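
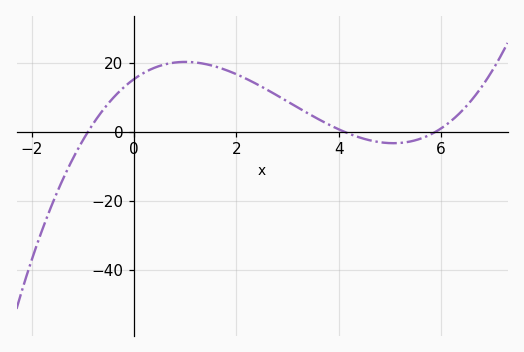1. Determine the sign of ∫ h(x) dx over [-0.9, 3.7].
positive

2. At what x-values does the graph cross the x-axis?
-0.8, 4, 5.8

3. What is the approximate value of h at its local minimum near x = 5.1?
-4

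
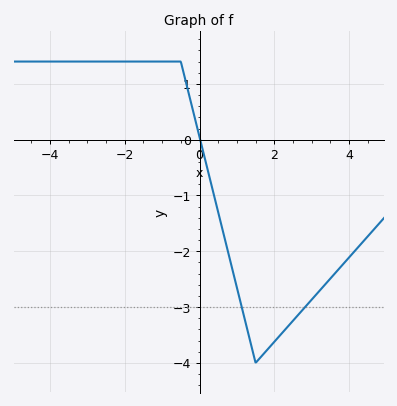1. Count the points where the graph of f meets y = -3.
2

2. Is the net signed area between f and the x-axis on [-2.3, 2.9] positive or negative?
negative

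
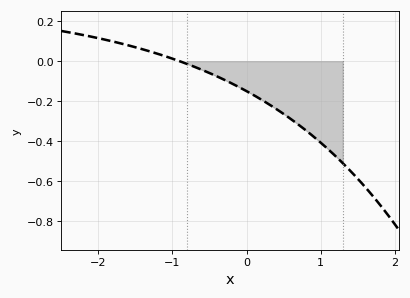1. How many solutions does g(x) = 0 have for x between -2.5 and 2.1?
1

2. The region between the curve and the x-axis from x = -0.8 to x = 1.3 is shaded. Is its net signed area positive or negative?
negative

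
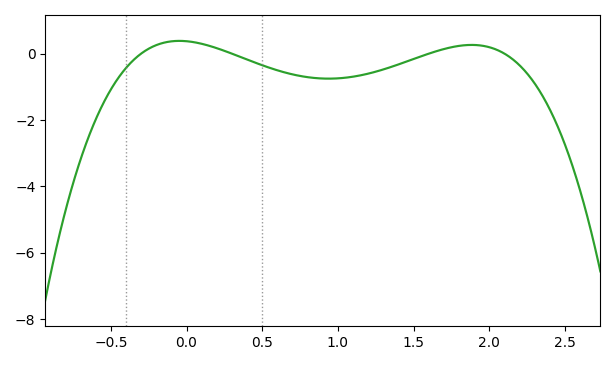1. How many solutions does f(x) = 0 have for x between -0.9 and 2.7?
4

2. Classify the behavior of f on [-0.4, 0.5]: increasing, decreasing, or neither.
neither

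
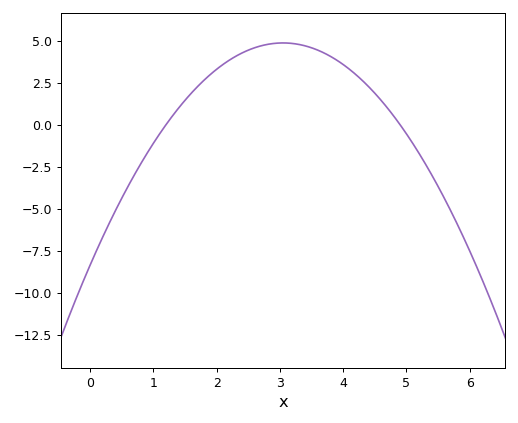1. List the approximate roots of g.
1.2, 4.9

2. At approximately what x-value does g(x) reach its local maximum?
3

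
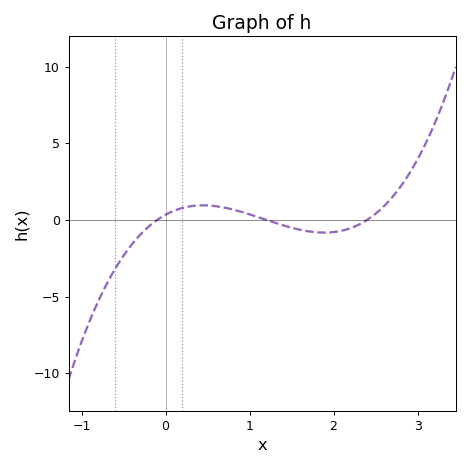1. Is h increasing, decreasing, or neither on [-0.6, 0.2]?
increasing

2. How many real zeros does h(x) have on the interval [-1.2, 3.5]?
3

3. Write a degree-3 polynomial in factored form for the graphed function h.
y = 1.18(x + 0.1)(x - 1.2)(x - 2.4)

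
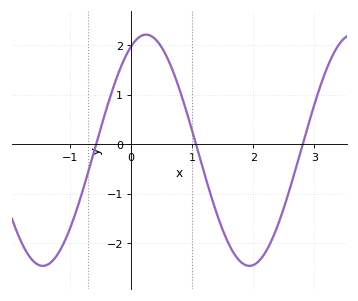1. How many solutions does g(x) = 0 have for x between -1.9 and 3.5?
3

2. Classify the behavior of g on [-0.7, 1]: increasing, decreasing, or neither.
neither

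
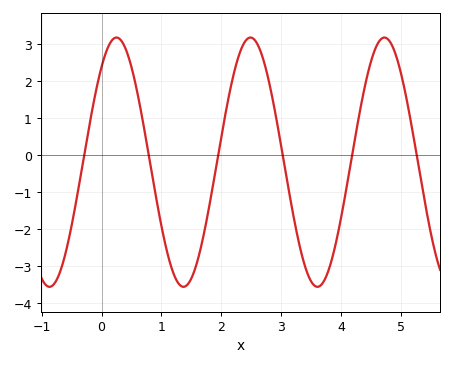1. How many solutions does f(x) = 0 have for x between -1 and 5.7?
6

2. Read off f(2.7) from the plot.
2.6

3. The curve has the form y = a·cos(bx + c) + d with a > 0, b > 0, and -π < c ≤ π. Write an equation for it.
y = 3.37cos(2.8x - 0.7) - 0.19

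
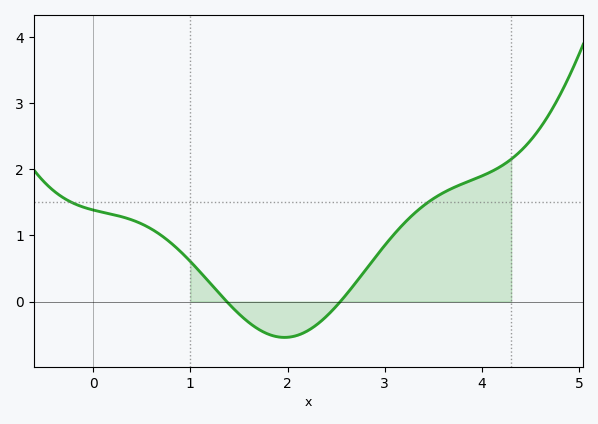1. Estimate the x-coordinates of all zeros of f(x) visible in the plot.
1.37, 2.54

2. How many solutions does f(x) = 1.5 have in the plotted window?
2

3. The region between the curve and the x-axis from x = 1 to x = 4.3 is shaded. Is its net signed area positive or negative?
positive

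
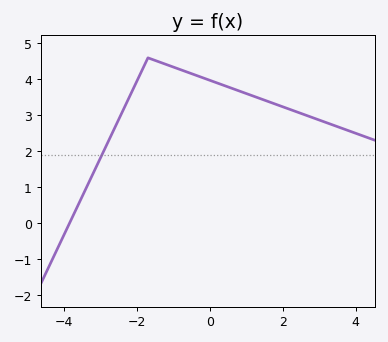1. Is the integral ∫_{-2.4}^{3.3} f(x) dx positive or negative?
positive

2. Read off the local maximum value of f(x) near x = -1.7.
4.6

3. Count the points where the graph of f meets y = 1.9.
1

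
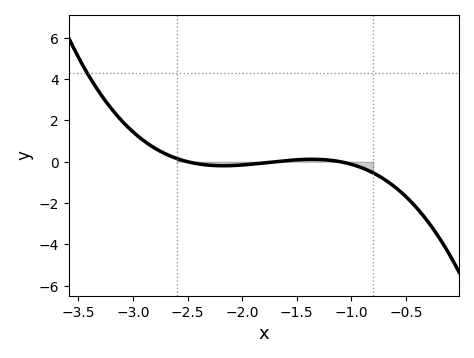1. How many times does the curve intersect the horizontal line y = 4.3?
1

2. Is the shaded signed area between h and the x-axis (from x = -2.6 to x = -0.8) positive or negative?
negative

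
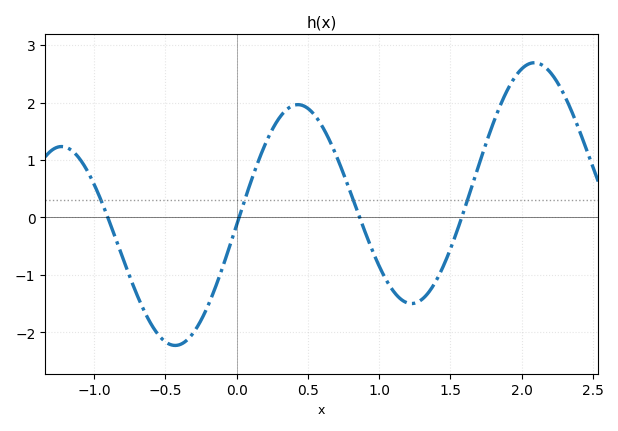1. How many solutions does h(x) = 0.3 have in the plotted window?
4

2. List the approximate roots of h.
-0.903, 0.017, 0.863, 1.58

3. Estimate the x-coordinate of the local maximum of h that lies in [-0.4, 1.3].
0.43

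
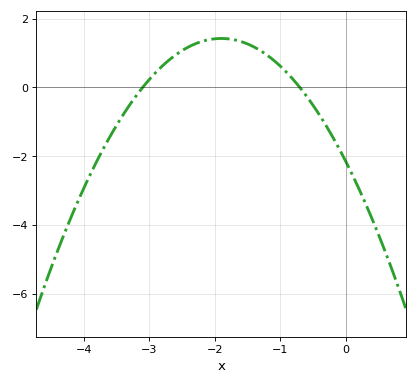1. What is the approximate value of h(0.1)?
-2.53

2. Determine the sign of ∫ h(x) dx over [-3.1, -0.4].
positive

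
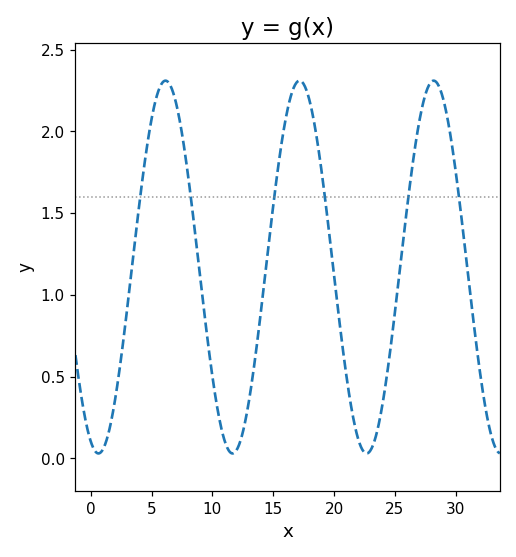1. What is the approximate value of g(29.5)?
2.01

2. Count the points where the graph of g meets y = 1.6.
6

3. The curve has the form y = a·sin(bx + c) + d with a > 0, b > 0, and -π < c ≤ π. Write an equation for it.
y = 1.14sin(0.57x - 1.93) + 1.17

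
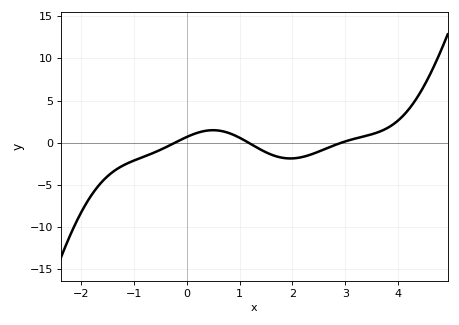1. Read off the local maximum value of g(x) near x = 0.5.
1.5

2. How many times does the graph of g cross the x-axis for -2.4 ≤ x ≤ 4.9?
3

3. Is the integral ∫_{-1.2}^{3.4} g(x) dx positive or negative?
negative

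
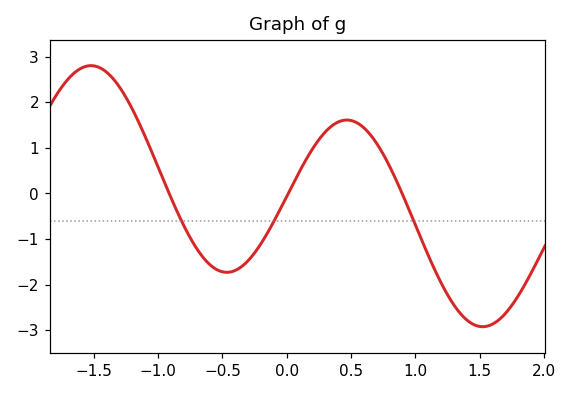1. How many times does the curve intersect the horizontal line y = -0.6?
3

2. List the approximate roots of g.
-0.9, 0, 0.9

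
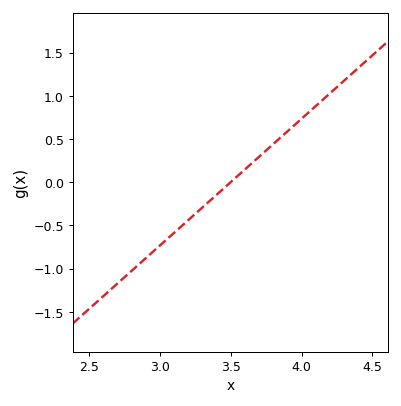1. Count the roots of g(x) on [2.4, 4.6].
1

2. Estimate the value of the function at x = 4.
0.75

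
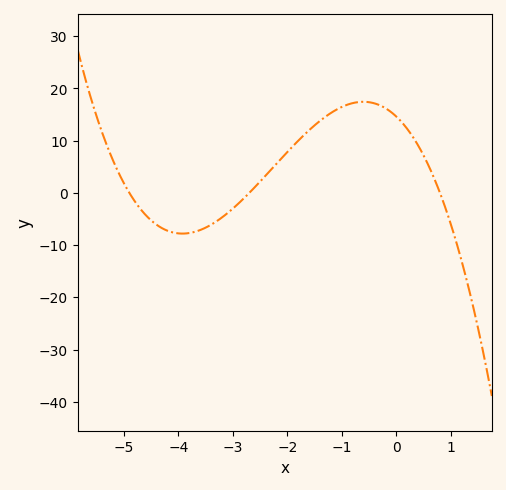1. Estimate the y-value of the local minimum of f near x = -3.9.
-8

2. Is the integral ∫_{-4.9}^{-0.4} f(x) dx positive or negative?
positive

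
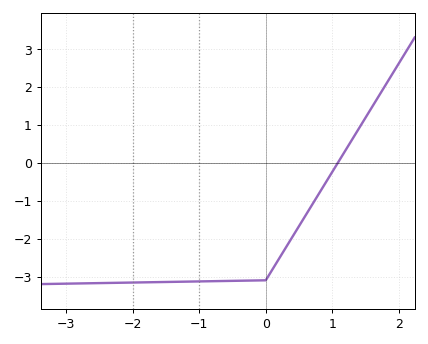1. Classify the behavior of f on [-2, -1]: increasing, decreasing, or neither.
increasing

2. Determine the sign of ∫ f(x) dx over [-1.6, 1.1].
negative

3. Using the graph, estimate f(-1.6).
-3.15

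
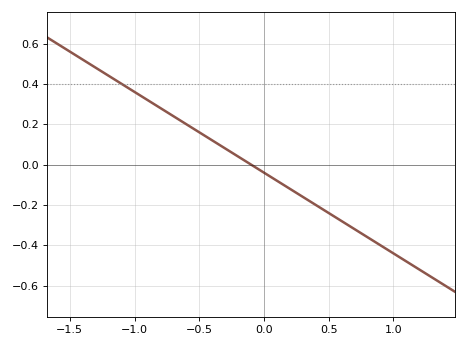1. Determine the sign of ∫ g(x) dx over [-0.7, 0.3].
positive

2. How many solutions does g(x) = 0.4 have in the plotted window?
1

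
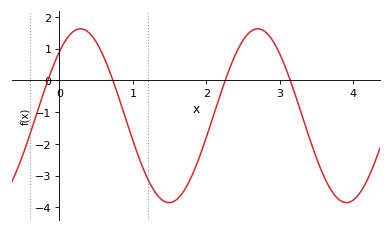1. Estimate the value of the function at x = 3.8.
-3.7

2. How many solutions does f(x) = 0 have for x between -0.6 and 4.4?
4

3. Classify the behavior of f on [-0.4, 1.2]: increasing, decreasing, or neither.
neither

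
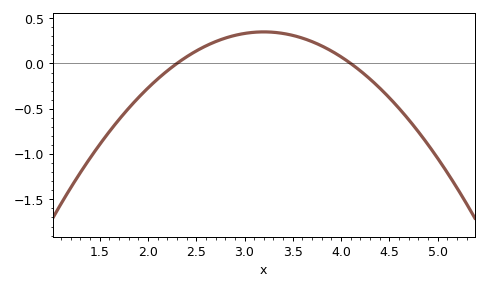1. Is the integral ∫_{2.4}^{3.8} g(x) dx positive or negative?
positive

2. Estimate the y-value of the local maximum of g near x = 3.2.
0.35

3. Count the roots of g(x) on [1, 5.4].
2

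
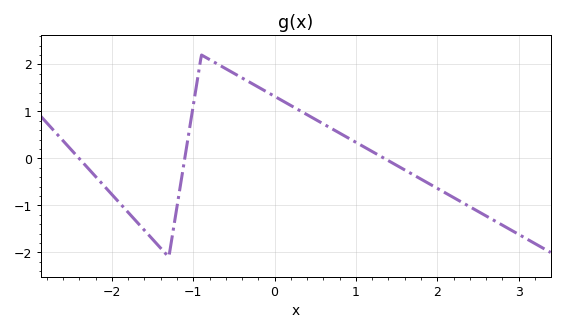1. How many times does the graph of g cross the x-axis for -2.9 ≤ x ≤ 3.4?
3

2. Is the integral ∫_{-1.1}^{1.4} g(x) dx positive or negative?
positive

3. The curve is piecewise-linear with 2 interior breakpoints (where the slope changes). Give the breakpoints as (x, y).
(-1.3, -2.1); (-0.9, 2.2)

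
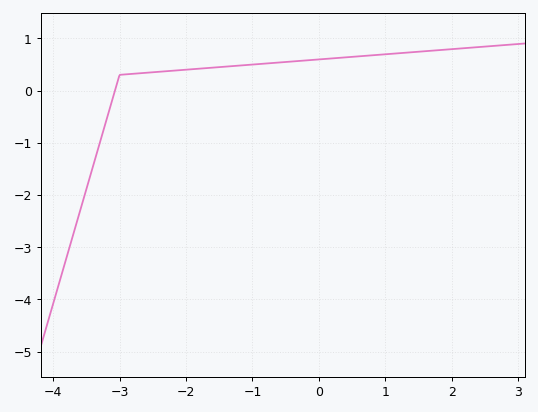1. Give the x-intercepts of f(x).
-3.07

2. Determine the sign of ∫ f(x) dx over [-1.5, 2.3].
positive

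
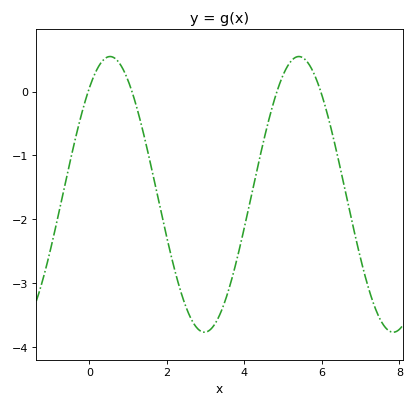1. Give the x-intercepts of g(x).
0, 1.2, 4.8, 6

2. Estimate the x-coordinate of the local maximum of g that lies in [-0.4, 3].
0.6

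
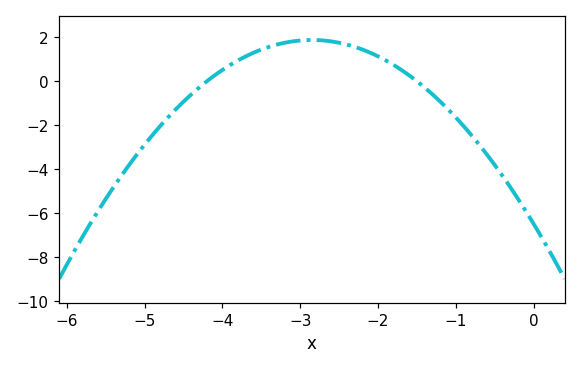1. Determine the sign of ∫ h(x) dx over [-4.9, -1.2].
positive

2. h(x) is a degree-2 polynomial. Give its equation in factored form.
y = -1.03(x + 4.2)(x + 1.5)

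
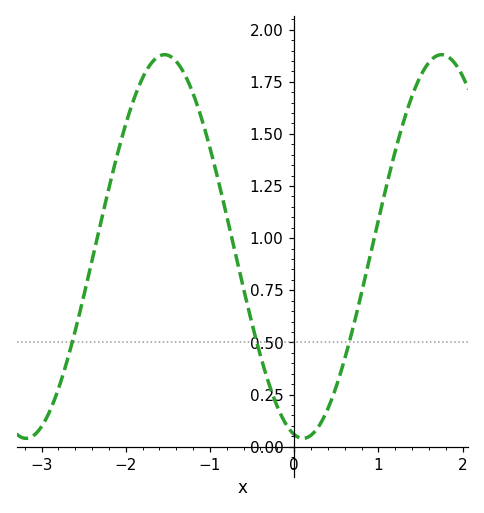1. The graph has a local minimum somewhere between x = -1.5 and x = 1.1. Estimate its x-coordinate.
0.105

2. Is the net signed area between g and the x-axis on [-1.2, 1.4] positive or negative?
positive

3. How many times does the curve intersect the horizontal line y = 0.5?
3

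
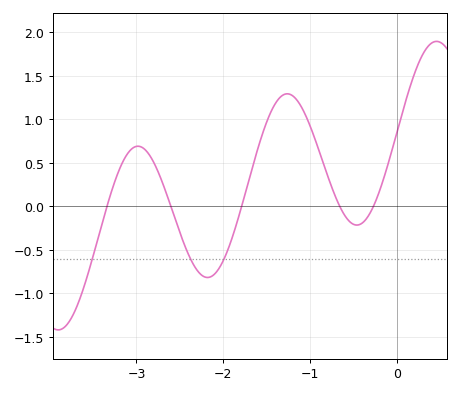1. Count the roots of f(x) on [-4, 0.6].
5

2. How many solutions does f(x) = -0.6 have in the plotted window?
3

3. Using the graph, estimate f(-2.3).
-0.736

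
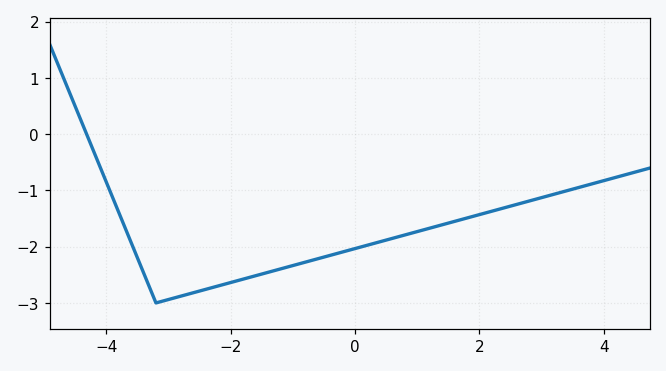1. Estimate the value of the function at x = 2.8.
-1.2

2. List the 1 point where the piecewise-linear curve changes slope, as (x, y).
(-3.2, -3)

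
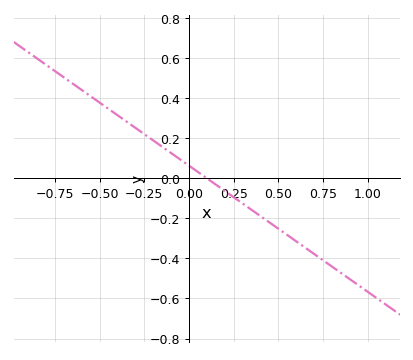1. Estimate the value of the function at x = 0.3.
-0.126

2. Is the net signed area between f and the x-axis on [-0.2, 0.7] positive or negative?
negative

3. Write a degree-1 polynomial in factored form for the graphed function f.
y = -0.63(x - 0.1)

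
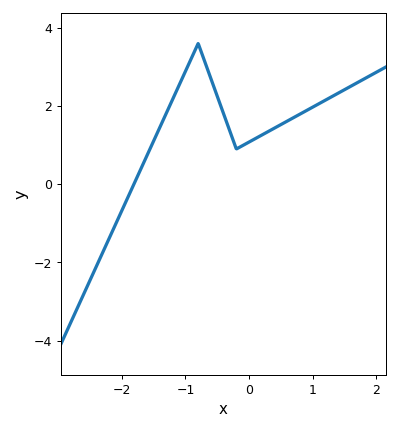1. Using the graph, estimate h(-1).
2.8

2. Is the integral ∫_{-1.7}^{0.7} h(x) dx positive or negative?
positive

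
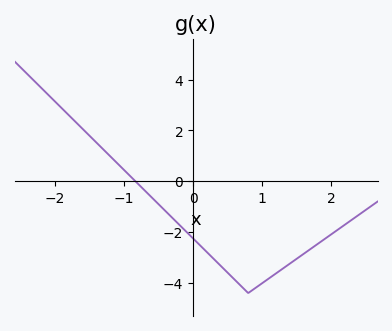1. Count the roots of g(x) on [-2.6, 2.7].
1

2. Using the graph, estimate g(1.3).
-3.44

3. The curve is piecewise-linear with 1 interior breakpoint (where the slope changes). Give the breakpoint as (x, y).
(0.8, -4.4)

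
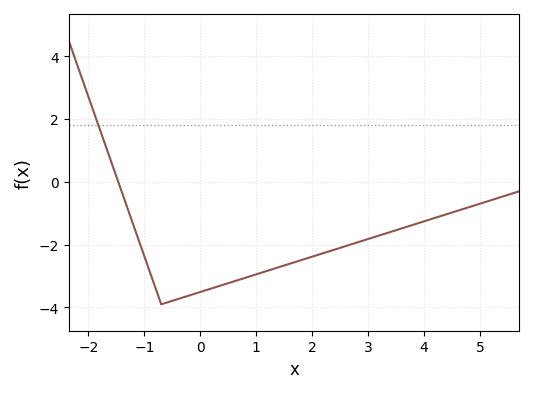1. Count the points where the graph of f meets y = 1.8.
1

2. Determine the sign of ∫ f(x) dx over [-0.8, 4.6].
negative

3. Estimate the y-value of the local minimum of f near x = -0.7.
-3.8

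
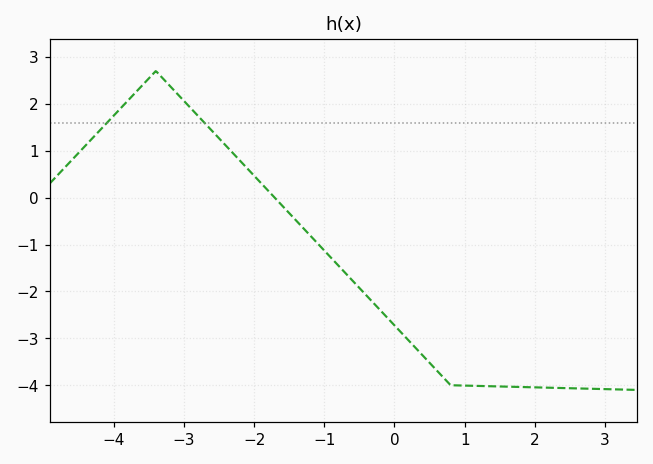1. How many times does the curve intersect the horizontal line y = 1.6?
2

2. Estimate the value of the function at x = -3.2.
2.38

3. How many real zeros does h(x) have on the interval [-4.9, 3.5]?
1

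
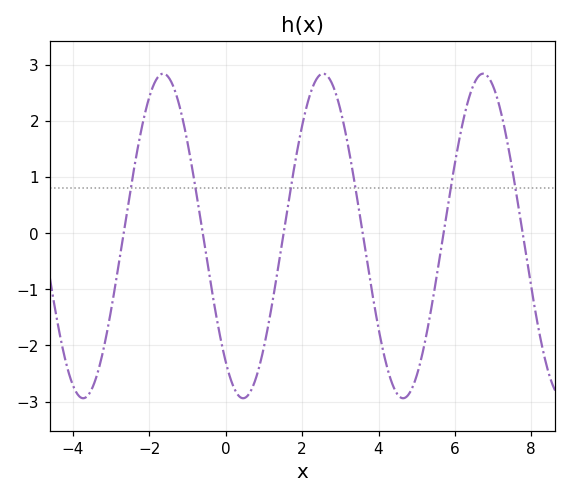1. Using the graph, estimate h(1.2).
-1.3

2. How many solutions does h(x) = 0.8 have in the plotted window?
6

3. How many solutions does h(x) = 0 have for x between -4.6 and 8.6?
6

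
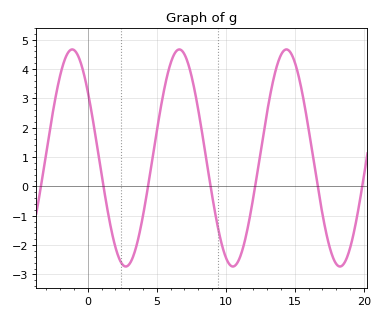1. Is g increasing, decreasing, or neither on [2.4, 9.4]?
neither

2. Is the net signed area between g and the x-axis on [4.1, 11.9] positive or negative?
positive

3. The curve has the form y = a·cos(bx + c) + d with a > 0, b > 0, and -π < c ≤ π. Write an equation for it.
y = 3.7cos(0.81x + 0.91) + 0.97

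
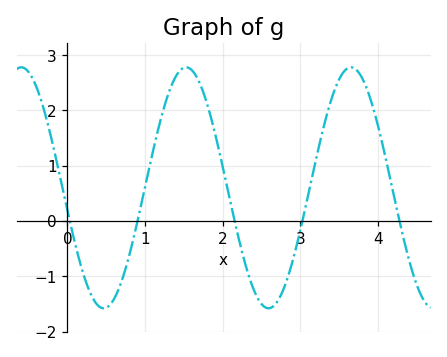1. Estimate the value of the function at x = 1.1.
1.25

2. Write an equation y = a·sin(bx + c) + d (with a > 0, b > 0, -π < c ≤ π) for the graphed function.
y = 2.18sin(2.96x - 2.95) + 0.6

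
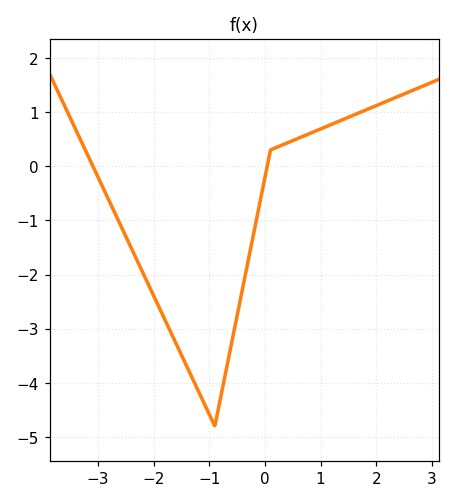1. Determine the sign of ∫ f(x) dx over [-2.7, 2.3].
negative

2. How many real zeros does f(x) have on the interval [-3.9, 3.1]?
2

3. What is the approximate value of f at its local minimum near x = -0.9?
-4.8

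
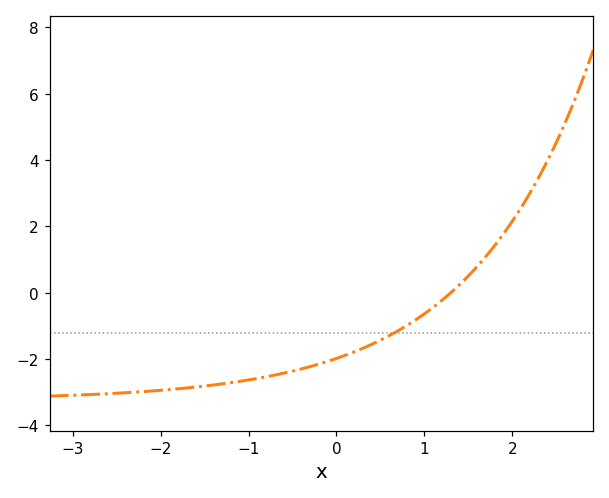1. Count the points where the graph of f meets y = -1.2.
1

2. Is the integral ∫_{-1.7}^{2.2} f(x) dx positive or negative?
negative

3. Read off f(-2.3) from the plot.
-3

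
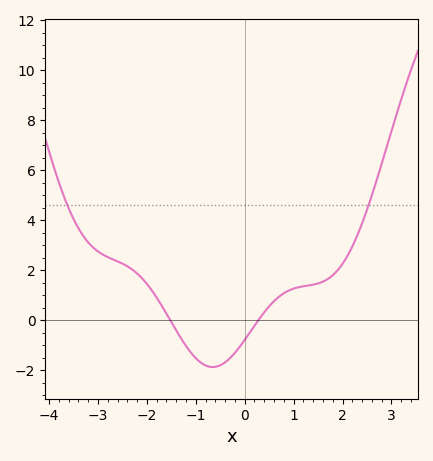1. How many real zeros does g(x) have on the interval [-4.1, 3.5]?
2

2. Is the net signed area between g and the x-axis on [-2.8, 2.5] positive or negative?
positive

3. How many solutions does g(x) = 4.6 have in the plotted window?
2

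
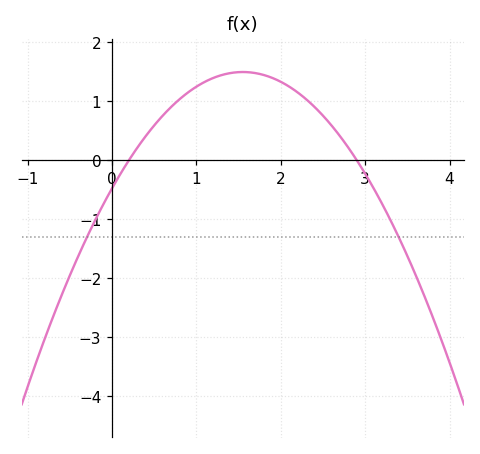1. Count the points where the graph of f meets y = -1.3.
2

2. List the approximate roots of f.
0.2, 2.9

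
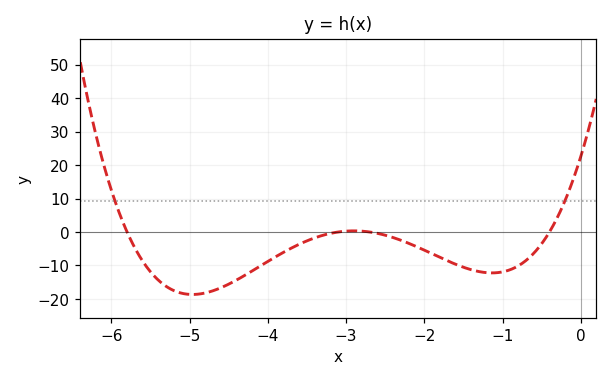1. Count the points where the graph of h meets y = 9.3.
2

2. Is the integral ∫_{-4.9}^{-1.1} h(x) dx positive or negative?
negative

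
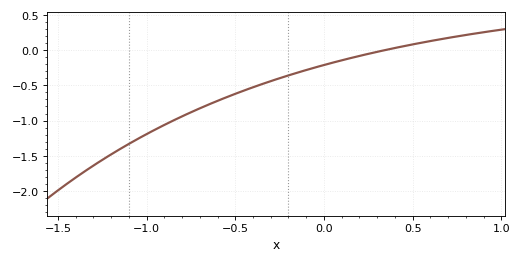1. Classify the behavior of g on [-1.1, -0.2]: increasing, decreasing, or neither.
increasing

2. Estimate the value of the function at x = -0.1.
-0.281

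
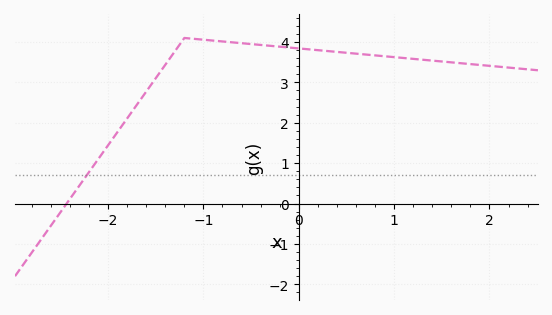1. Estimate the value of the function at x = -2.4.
0.112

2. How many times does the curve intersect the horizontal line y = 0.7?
1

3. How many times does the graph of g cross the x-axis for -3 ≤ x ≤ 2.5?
1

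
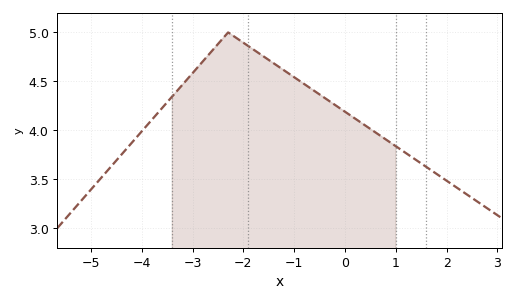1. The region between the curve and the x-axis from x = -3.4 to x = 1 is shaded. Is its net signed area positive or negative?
positive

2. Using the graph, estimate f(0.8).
3.91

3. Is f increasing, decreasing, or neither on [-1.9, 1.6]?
decreasing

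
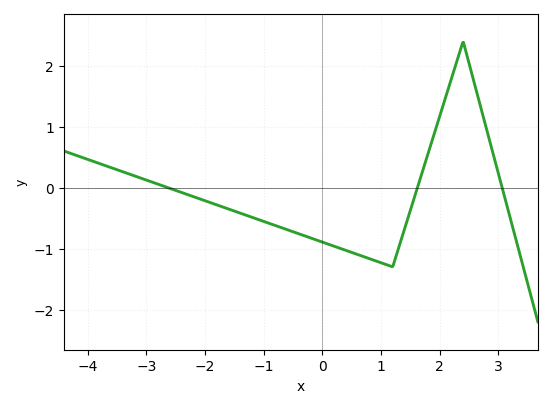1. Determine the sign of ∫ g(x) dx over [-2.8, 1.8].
negative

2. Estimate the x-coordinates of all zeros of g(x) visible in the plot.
-2.6, 1.6, 3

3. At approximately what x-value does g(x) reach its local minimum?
1.2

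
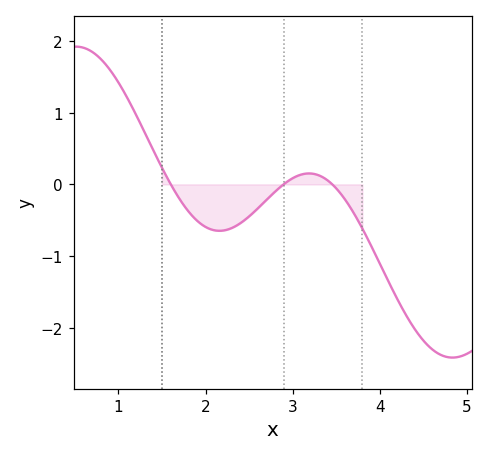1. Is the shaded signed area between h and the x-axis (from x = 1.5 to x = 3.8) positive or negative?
negative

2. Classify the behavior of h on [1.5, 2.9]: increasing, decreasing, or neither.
neither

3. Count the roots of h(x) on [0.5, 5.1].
3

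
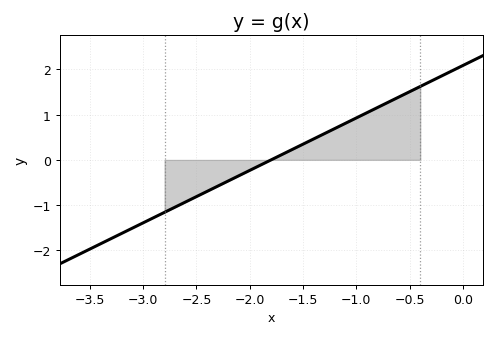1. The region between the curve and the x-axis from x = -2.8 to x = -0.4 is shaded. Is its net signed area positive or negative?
positive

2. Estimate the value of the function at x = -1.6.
0.2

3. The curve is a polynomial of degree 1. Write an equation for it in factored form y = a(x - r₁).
y = 1.16(x + 1.8)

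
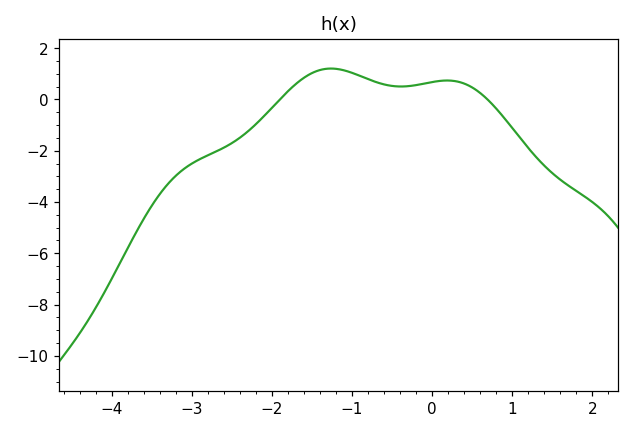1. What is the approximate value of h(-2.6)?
-1.8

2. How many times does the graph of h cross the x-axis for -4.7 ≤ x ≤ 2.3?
2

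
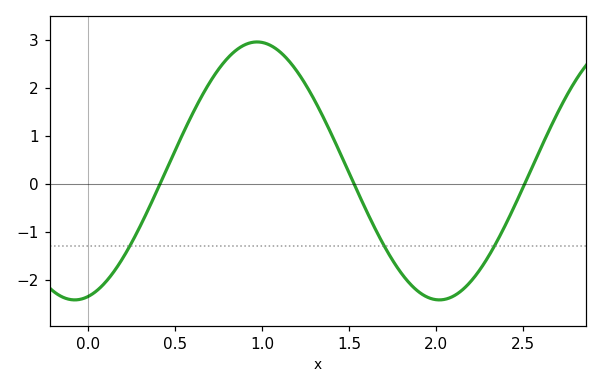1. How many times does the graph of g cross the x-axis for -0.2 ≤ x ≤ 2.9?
3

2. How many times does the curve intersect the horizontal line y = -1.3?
3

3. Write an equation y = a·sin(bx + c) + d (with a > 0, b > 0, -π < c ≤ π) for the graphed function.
y = 2.69sin(3x - 1.3) + 0.27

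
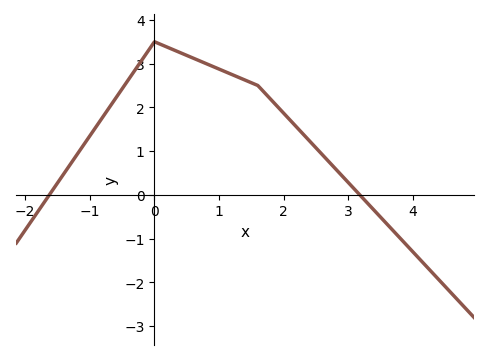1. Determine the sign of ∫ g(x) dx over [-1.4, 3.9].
positive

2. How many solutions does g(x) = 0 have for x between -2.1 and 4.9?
2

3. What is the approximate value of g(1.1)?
2.8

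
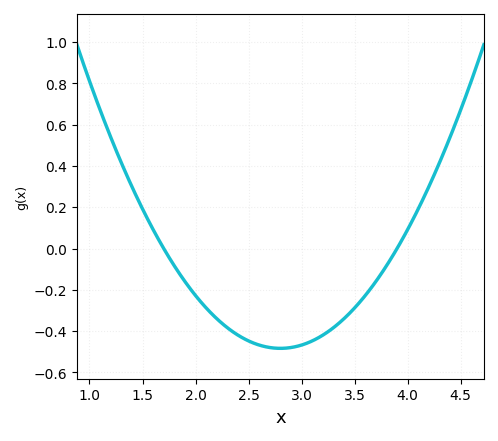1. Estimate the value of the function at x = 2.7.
-0.48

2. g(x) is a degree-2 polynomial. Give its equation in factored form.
y = 0.4(x - 1.7)(x - 3.9)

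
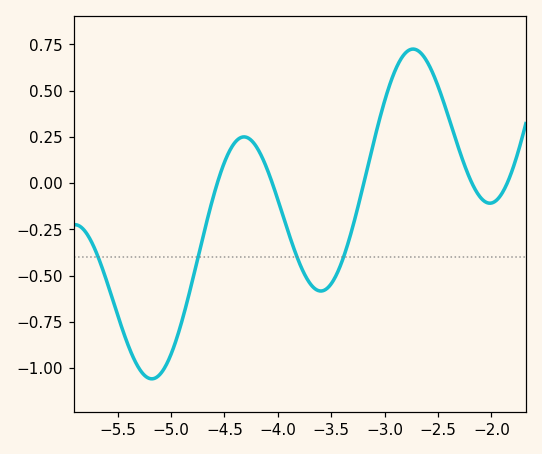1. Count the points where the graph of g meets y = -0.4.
4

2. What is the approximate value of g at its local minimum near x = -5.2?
-1.06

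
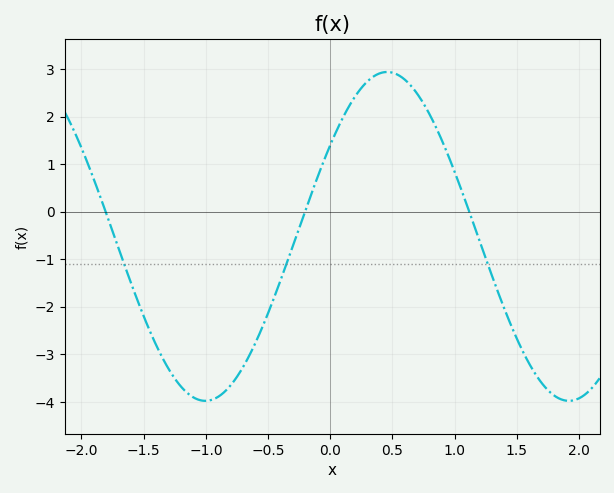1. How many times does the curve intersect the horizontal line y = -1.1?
3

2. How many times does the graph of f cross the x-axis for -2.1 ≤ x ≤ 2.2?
3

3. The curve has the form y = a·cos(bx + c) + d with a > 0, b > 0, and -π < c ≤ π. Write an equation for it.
y = 3.46cos(2.1x - 0.98) - 0.52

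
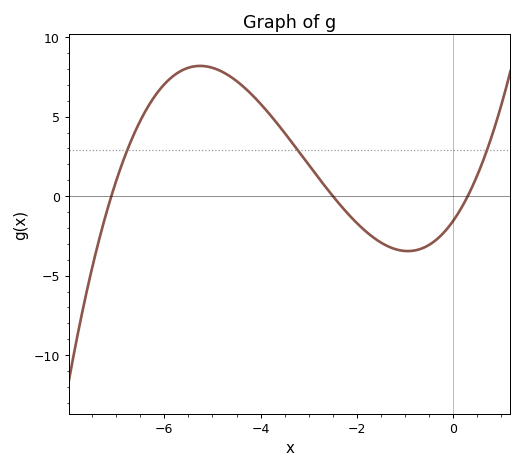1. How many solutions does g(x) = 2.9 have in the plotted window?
3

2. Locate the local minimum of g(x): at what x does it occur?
-1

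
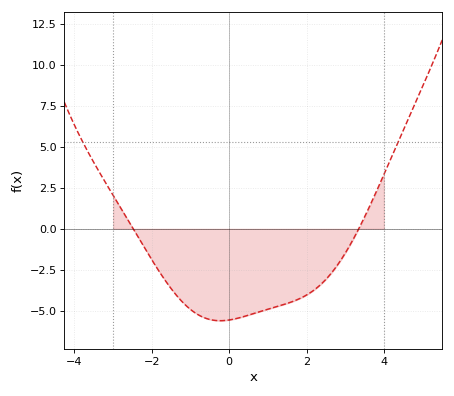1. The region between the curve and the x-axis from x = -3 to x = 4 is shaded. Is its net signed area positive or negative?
negative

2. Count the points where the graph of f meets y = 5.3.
2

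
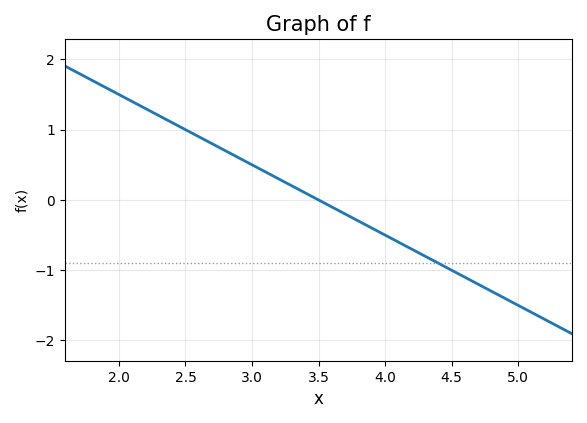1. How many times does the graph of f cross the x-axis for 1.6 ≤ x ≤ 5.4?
1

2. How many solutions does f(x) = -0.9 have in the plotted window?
1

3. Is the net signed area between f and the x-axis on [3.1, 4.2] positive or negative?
negative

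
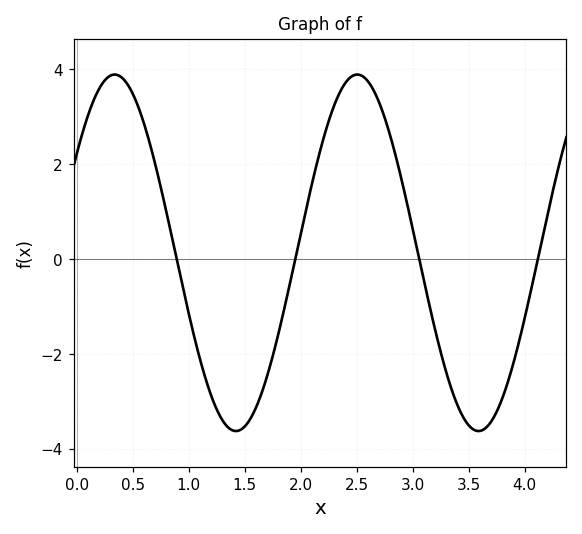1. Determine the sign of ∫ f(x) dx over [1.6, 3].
positive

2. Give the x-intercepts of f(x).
0.9, 2, 3.1, 4.1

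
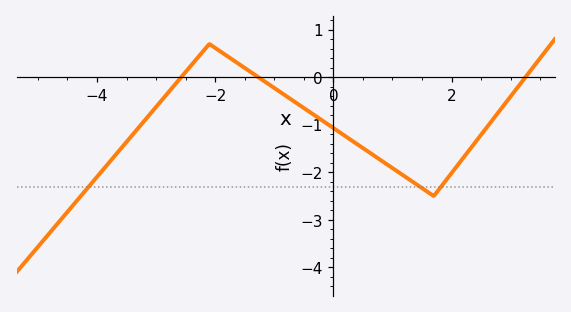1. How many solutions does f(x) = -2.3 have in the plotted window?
3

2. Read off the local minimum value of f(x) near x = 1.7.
-2.5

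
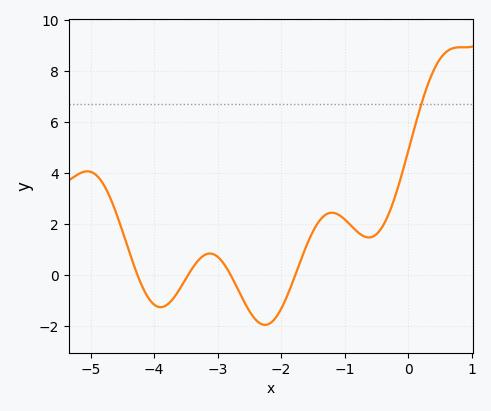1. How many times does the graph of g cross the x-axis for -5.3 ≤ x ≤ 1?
4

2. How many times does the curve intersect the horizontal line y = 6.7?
1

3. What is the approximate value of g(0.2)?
6.6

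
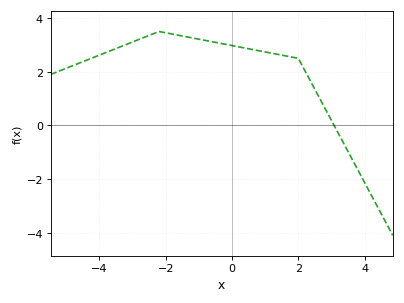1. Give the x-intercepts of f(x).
3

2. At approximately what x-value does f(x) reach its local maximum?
-2.2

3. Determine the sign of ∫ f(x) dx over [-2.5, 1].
positive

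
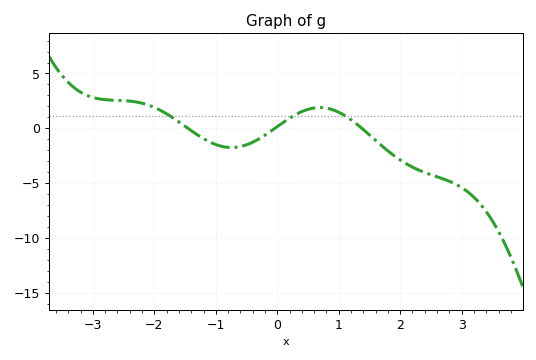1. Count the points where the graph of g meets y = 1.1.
3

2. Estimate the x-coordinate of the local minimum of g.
-0.746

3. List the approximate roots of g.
-1.45, -0.038, 1.38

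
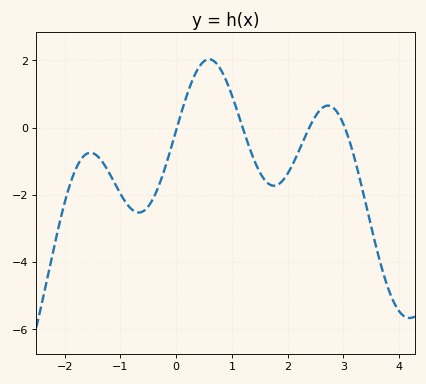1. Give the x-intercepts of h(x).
0.013, 1.19, 2.39, 3.02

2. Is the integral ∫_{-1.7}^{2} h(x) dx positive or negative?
negative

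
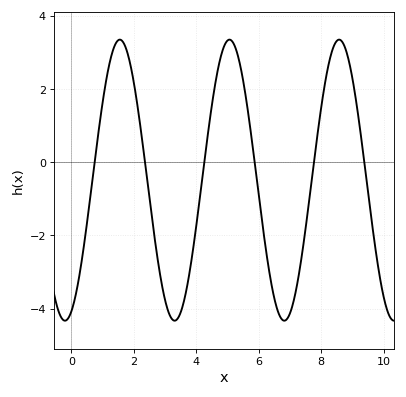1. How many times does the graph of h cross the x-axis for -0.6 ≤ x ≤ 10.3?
6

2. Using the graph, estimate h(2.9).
-3.35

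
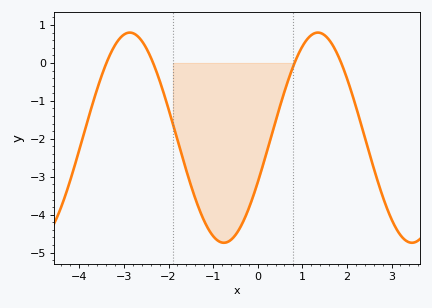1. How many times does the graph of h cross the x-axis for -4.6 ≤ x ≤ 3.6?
4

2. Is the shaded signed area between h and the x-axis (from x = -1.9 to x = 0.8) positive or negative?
negative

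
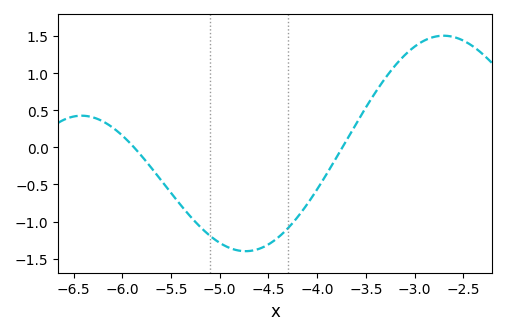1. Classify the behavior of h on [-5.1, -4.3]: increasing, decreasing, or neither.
neither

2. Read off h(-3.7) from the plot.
0.1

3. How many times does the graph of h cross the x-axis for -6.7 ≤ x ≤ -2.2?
2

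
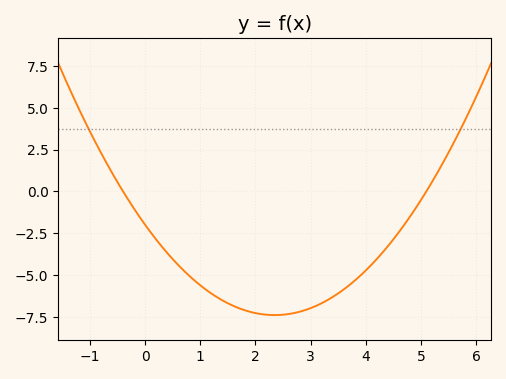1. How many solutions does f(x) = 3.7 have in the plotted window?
2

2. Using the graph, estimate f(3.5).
-6.12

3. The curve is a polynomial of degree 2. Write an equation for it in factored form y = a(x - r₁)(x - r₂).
y = 0.98(x + 0.4)(x - 5.1)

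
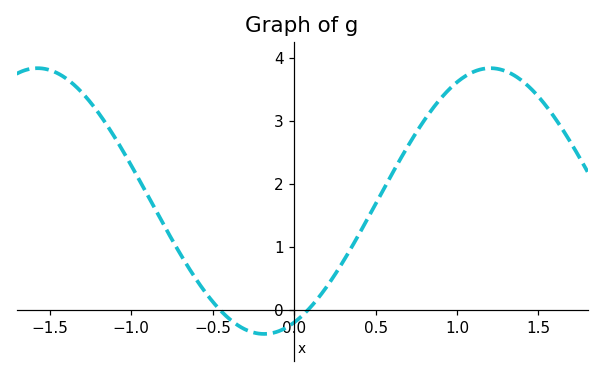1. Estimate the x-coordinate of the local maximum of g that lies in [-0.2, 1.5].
1.2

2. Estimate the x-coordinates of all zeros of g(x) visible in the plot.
-0.45, 0.1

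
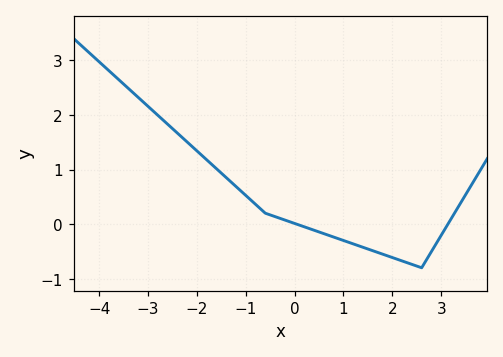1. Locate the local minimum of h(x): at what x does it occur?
2.6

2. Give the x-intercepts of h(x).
0, 3.2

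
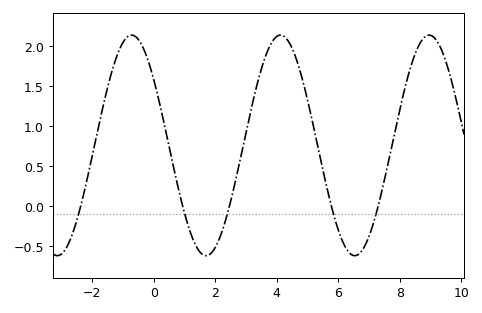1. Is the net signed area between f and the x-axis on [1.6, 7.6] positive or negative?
positive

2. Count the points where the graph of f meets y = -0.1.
5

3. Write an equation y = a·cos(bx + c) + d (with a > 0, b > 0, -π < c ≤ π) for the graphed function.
y = 1.38cos(1.3x + 0.93) + 0.76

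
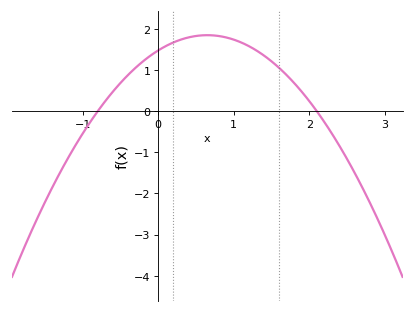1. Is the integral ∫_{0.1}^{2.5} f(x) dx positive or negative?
positive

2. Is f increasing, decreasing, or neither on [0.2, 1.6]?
neither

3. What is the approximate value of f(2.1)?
0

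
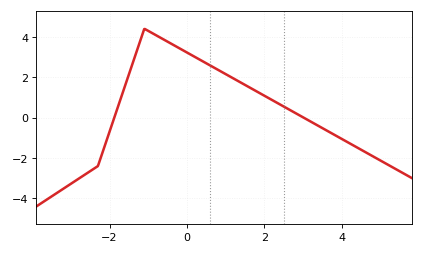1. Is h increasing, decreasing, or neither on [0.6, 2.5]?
decreasing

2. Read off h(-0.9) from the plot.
4.19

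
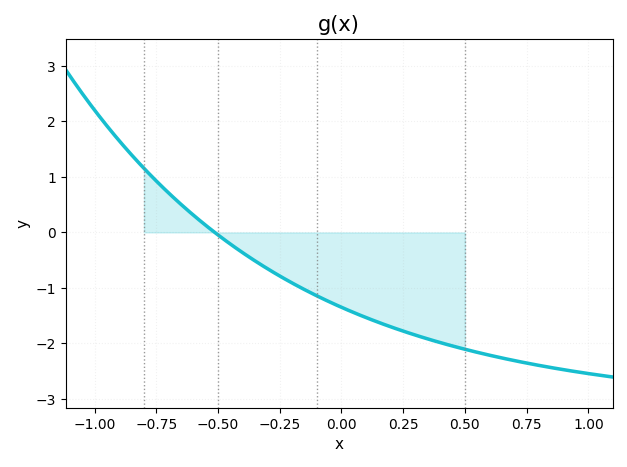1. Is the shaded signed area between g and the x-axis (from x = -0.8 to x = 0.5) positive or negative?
negative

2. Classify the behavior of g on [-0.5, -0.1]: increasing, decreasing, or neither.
decreasing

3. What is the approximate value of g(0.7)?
-2.3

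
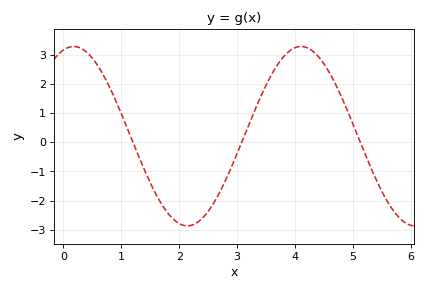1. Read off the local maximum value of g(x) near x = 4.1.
3.3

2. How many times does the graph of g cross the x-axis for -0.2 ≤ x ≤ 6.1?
3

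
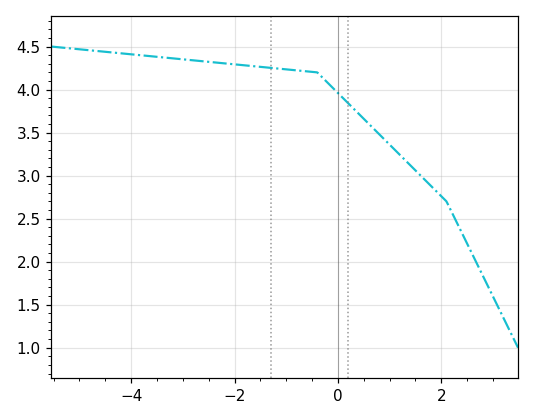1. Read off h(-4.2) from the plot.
4.42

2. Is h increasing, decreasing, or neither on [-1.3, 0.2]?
decreasing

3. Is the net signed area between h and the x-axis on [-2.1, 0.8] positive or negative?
positive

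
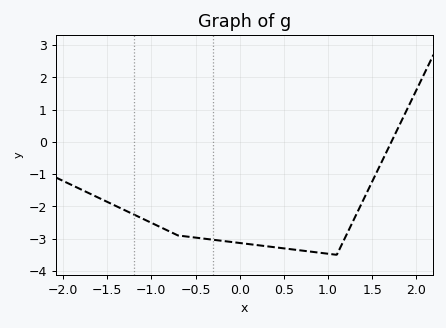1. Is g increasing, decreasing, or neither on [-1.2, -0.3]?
decreasing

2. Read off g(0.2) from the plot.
-3.2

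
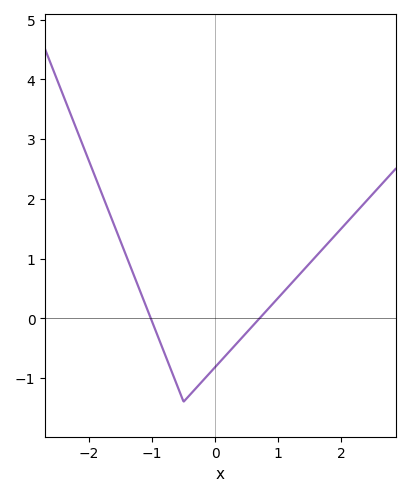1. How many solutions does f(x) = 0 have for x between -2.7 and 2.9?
2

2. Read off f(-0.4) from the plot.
-1.28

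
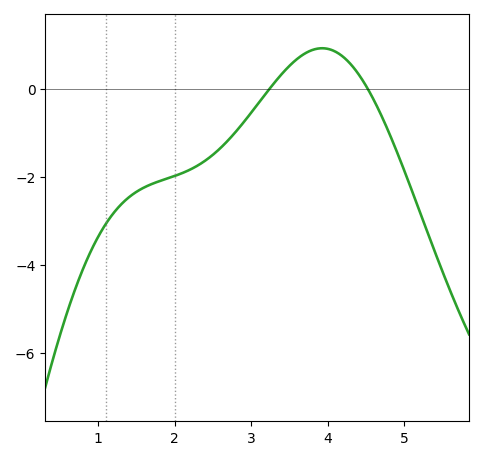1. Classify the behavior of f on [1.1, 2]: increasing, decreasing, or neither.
increasing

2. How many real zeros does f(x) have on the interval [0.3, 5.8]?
2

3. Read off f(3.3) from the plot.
0.141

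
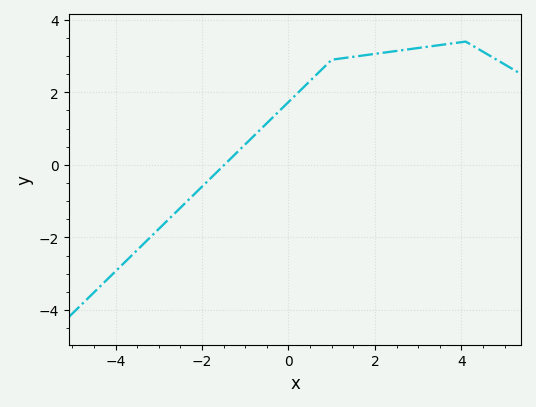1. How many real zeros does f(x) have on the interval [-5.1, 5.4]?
1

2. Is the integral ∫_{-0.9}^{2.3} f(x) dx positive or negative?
positive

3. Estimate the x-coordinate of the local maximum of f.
4.1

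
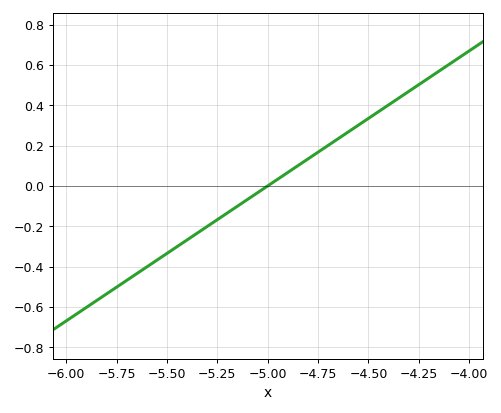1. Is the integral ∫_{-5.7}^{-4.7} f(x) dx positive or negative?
negative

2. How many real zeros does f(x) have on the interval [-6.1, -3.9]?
1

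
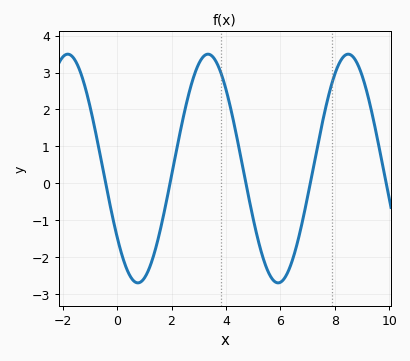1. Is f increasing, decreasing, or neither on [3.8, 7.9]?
neither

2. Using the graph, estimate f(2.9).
3.07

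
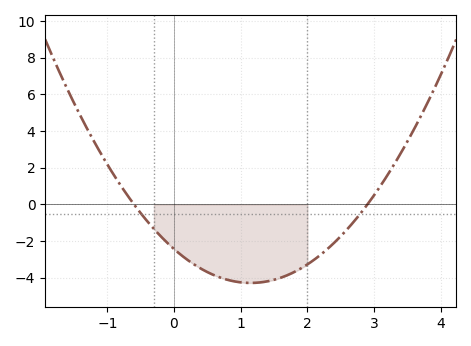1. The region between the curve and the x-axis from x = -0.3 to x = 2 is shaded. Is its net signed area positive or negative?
negative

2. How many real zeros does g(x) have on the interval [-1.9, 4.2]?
2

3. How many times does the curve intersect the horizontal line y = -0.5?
2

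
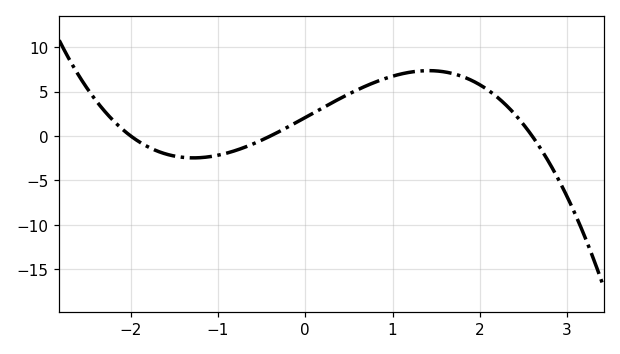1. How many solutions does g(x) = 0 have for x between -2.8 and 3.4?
3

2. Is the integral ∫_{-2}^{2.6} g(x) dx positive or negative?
positive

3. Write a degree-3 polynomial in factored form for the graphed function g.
y = -1(x + 2)(x + 0.4)(x - 2.6)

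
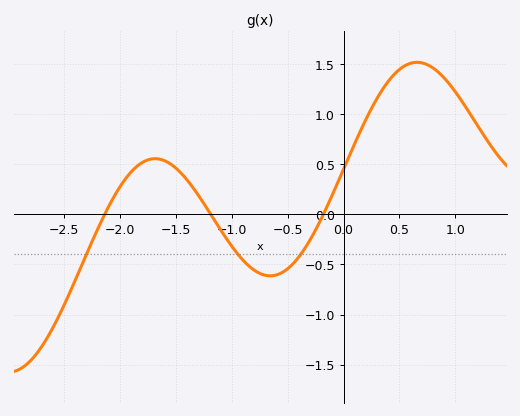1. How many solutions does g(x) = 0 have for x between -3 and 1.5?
3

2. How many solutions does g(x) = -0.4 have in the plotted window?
3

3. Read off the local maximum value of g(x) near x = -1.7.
0.55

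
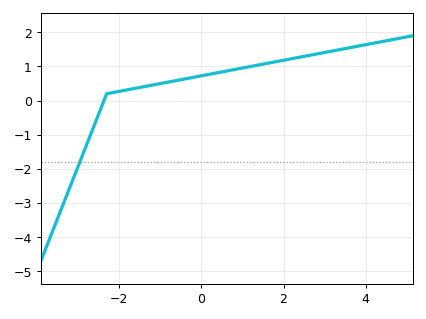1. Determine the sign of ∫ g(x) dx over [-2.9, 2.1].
positive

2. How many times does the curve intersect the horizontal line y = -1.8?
1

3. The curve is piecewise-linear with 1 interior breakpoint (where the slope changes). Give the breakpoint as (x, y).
(-2.3, 0.2)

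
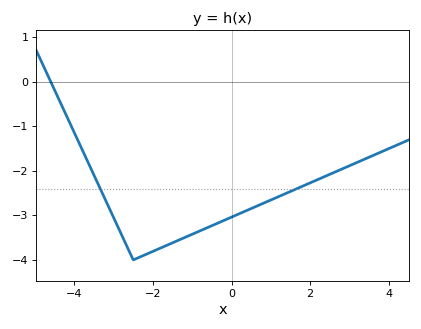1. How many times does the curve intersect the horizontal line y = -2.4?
2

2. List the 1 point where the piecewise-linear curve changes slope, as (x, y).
(-2.5, -4)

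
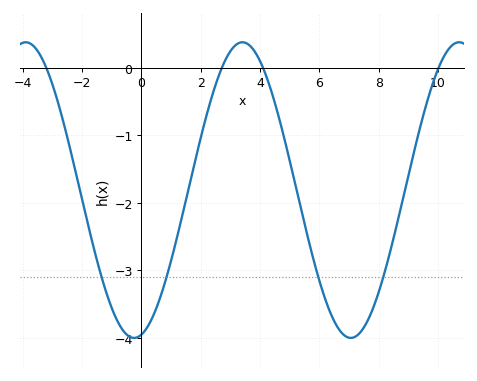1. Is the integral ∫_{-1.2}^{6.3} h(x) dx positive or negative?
negative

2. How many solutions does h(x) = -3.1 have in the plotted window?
4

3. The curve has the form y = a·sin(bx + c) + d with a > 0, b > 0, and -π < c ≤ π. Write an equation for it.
y = 2.19sin(0.86x - 1.4) - 1.81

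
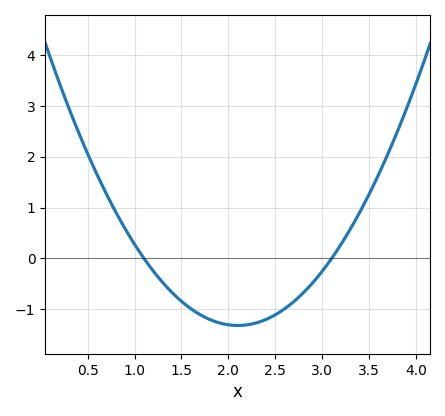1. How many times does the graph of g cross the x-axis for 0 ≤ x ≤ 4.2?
2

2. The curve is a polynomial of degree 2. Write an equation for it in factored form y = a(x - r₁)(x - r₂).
y = 1.32(x - 1.1)(x - 3.1)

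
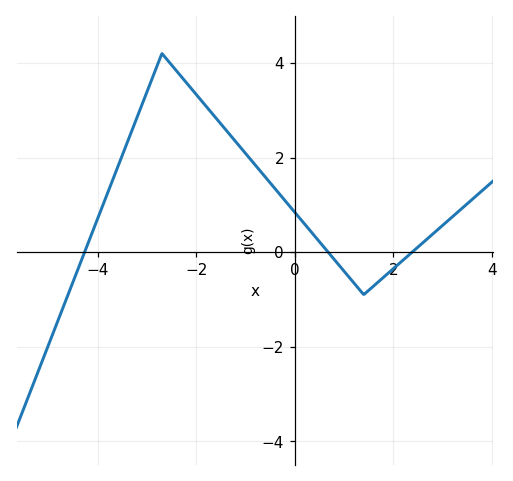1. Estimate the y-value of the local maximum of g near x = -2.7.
4.2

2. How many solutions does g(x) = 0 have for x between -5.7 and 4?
3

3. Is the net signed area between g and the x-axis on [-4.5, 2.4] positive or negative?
positive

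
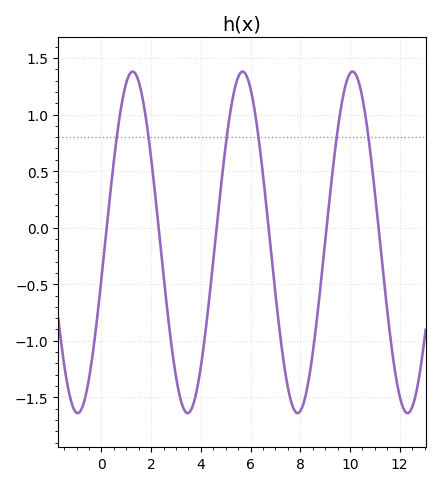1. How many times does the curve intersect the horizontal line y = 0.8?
6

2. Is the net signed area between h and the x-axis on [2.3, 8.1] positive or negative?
negative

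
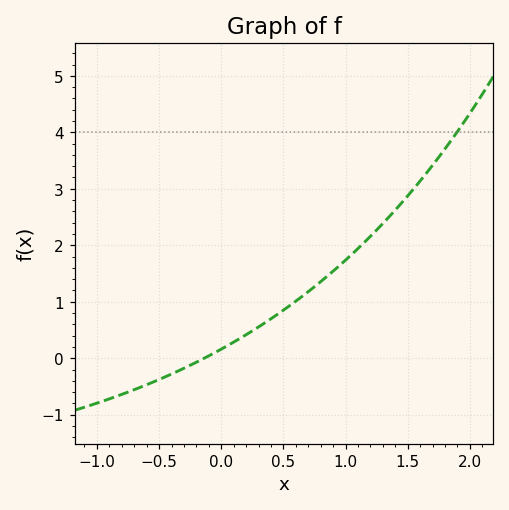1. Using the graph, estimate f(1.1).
1.94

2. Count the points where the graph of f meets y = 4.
1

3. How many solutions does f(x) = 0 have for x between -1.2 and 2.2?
1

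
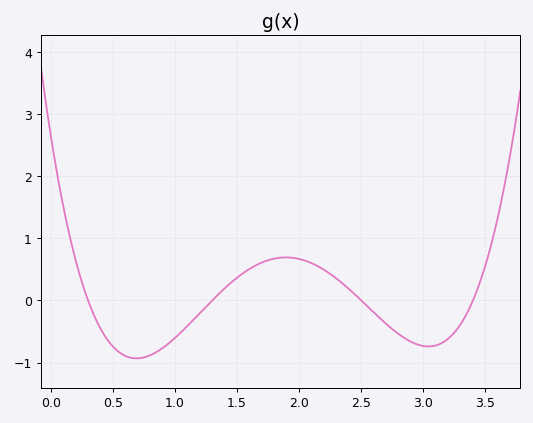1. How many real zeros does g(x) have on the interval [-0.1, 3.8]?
4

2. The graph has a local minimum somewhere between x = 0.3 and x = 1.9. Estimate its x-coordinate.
0.7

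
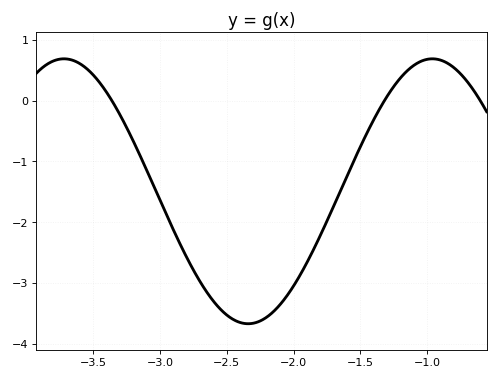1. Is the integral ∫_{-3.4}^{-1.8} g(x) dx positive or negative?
negative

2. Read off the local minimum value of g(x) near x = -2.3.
-3.7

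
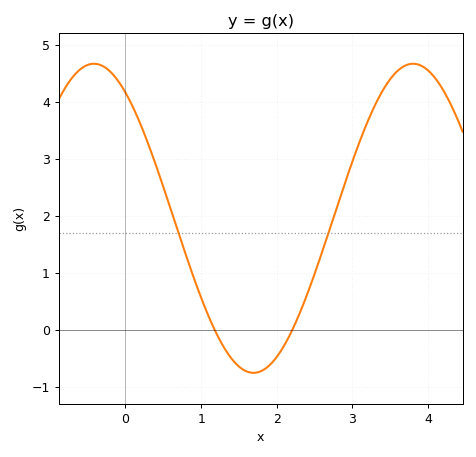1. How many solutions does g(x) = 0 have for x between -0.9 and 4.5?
2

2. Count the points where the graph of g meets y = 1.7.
2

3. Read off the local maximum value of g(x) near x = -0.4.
4.67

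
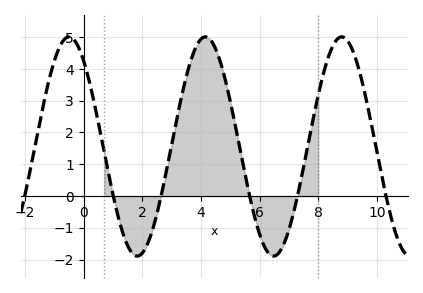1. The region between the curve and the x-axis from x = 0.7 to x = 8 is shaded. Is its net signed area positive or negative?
positive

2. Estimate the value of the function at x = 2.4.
-0.9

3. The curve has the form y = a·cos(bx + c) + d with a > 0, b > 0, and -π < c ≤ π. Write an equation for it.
y = 3.45cos(1.4x + 0.68) + 1.56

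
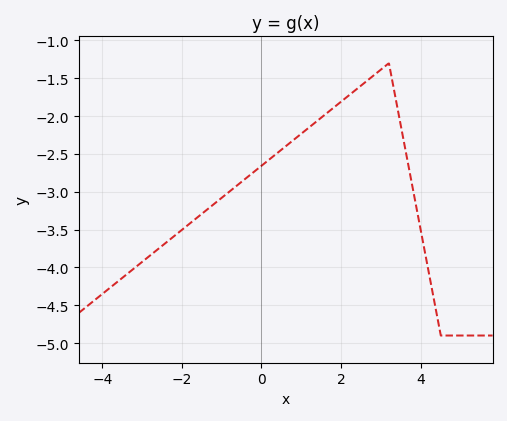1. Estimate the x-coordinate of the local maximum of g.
3.2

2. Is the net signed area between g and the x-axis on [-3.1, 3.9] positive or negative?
negative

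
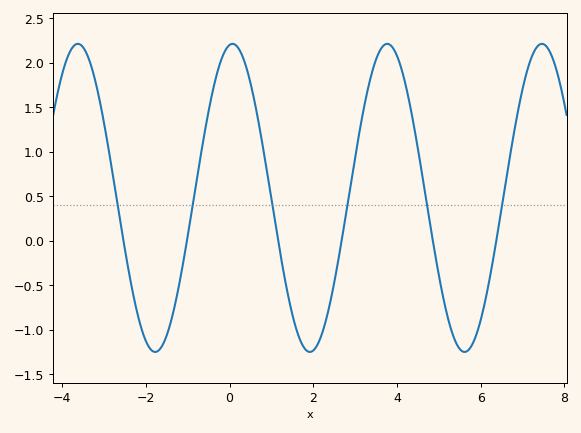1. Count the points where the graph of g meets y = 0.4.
6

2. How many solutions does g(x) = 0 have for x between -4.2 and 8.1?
6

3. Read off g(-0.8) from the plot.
0.635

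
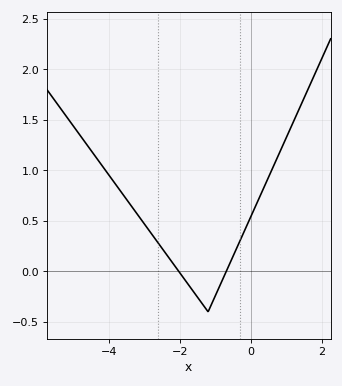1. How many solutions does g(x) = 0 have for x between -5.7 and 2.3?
2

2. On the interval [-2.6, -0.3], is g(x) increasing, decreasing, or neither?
neither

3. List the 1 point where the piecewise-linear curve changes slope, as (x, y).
(-1.2, -0.4)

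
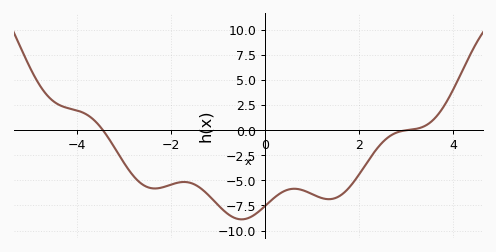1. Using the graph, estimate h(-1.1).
-7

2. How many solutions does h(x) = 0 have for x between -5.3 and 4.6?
2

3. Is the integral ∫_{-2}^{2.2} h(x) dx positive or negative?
negative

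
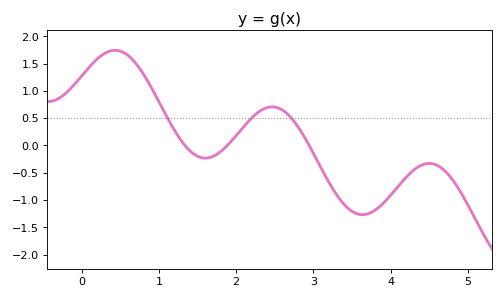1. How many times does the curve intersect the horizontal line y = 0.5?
3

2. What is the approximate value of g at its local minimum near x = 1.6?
-0.232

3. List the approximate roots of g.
1.34, 1.89, 2.94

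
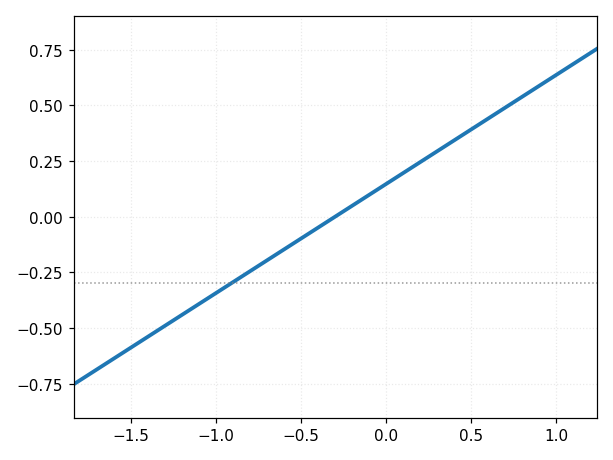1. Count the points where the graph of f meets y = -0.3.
1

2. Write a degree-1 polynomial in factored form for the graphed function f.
y = 0.49(x + 0.3)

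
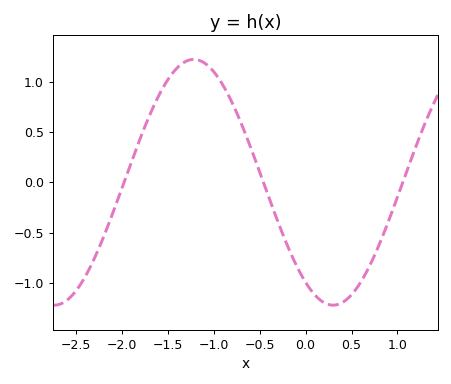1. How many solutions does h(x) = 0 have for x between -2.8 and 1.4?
3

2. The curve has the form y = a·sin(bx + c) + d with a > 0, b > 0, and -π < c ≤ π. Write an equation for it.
y = 1.22sin(2.07x - 2.19) + 0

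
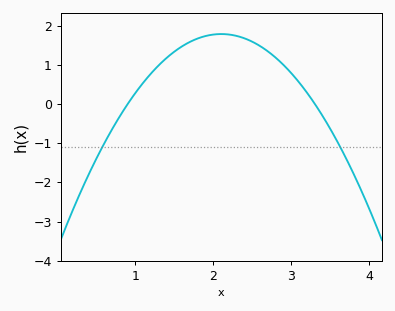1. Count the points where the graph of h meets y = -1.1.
2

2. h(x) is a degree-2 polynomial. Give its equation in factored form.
y = -1.24(x - 0.9)(x - 3.3)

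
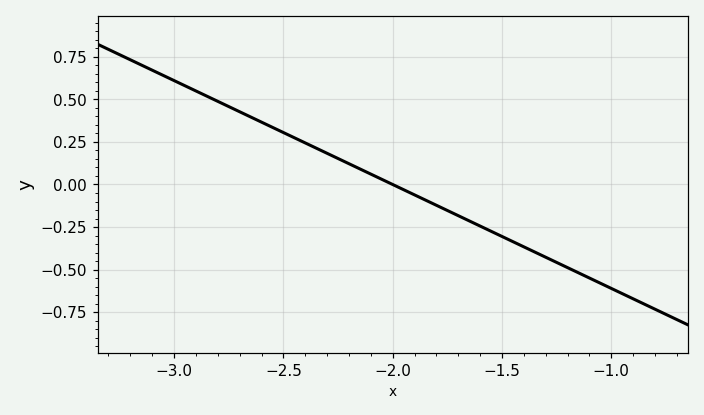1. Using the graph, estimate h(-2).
0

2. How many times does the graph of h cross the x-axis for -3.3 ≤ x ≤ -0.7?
1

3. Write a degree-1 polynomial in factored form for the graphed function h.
y = -0.61(x + 2)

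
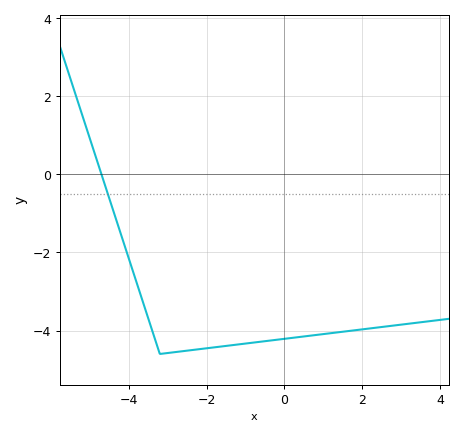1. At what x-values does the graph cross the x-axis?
-4.6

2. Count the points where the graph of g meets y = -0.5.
1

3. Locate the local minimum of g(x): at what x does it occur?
-3.2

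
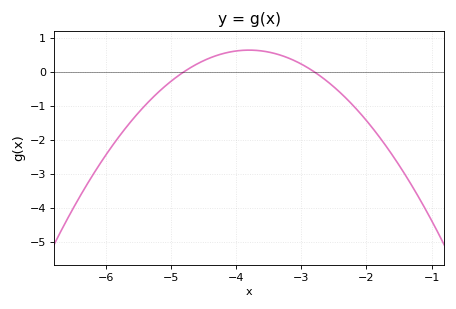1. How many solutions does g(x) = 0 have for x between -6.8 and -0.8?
2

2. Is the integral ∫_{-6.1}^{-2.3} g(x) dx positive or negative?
negative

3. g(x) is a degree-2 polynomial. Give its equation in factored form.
y = -0.64(x + 4.8)(x + 2.8)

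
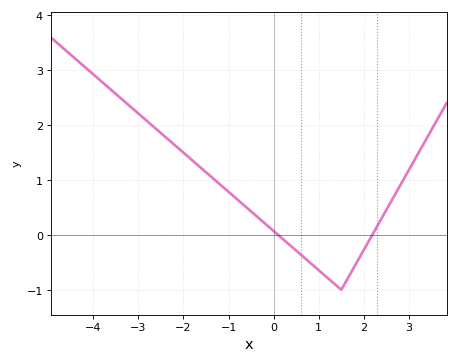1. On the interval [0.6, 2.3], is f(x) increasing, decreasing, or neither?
neither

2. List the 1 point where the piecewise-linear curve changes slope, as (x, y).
(1.5, -1)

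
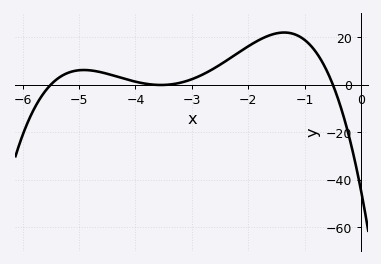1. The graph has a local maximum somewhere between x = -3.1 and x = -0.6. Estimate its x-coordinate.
-1.4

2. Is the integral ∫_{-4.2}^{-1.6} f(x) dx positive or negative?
positive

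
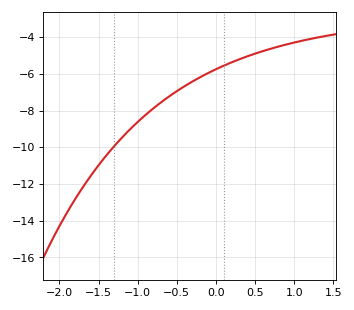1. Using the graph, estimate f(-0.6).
-7.2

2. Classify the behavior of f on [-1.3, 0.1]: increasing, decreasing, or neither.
increasing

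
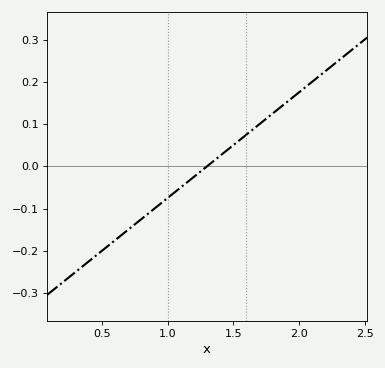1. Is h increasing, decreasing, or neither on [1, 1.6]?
increasing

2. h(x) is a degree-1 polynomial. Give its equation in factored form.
y = 0.25(x - 1.3)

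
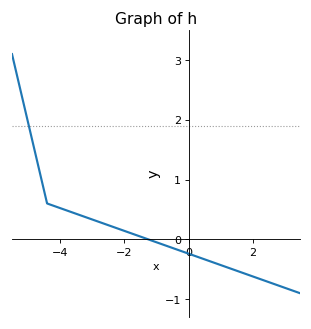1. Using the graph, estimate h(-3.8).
0.485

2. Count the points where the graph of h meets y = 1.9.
1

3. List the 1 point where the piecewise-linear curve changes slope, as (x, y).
(-4.4, 0.6)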